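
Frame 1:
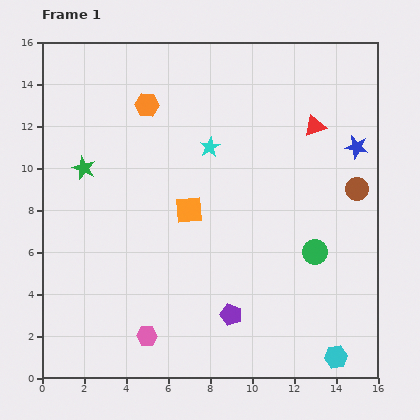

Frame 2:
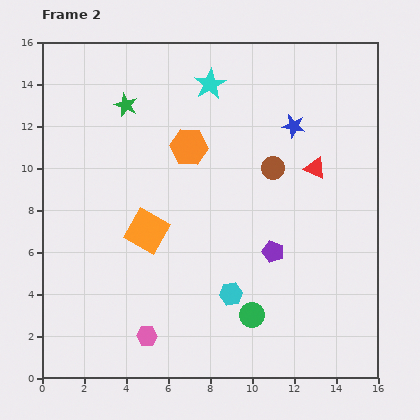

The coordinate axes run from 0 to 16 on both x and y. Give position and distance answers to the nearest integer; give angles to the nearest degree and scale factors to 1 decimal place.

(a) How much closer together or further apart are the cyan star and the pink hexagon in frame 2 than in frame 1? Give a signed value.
+3

Distance in frame 1: 9. Distance in frame 2: 12.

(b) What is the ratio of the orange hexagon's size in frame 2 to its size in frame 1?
1.5×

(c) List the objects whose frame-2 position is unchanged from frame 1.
the pink hexagon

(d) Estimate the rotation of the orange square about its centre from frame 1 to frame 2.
33° clockwise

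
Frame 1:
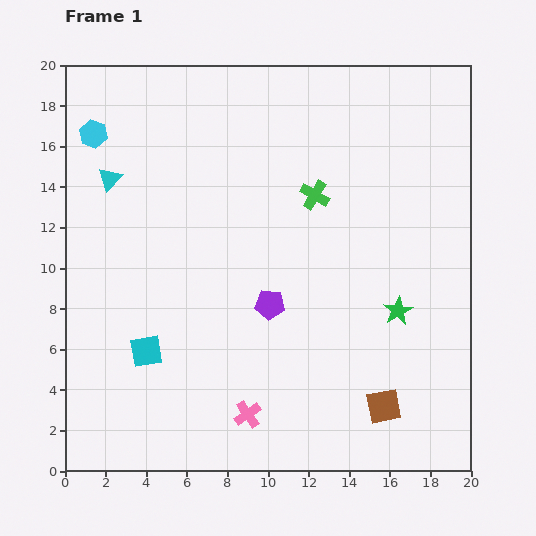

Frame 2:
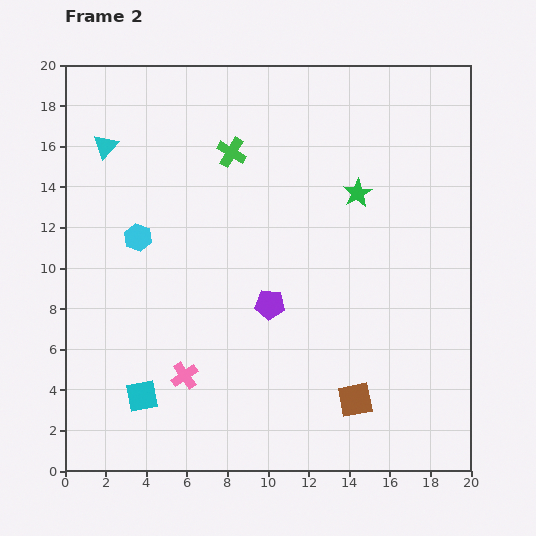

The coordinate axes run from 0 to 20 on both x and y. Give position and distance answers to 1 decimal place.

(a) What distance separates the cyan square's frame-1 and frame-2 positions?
2.2

The cyan square moved from (4.0, 5.9) to (3.8, 3.7), a distance of √(0.2² + 2.2²) ≈ 2.2.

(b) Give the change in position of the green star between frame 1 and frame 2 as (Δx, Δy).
(-2.0, 5.8)

The green star was at (16.4, 7.9) in frame 1 and (14.4, 13.7) in frame 2.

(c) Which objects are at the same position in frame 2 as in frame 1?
the purple pentagon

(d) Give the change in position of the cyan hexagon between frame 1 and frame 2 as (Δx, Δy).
(2.2, -5.1)

The cyan hexagon was at (1.4, 16.6) in frame 1 and (3.6, 11.5) in frame 2.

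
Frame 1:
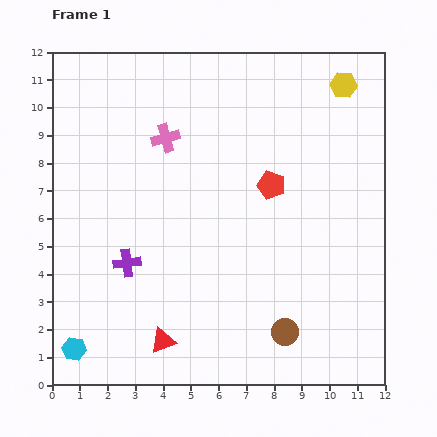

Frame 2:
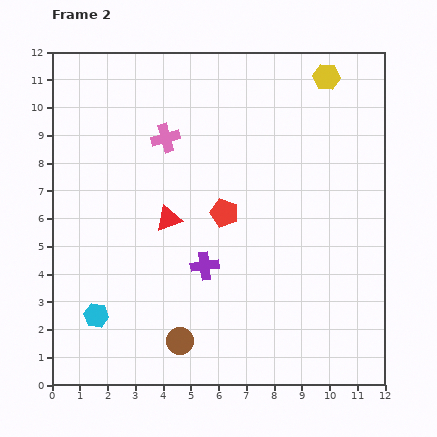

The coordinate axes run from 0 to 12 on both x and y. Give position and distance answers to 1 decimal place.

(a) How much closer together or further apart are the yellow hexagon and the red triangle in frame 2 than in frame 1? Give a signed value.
-3.7

Distance in frame 1: 11.3. Distance in frame 2: 7.6.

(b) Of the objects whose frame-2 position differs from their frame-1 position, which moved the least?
the yellow hexagon

(moved 0.7)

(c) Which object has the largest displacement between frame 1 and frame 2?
the red triangle

(moved 4.4; next 3.8)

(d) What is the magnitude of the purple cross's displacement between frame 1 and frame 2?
2.8

The purple cross moved from (2.7, 4.4) to (5.5, 4.3), a distance of √(2.8² + 0.1²) ≈ 2.8.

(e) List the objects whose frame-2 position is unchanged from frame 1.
the pink cross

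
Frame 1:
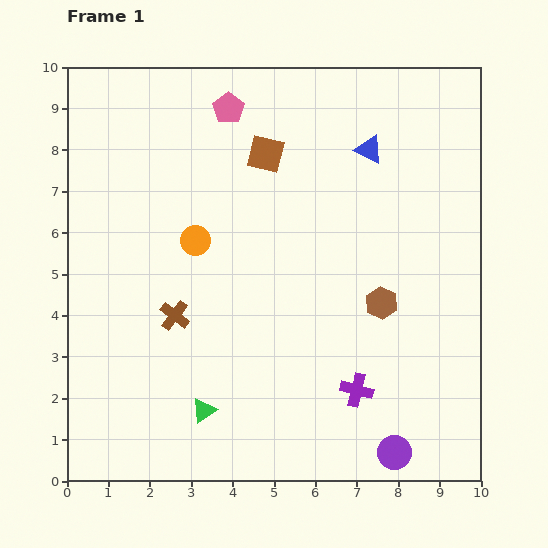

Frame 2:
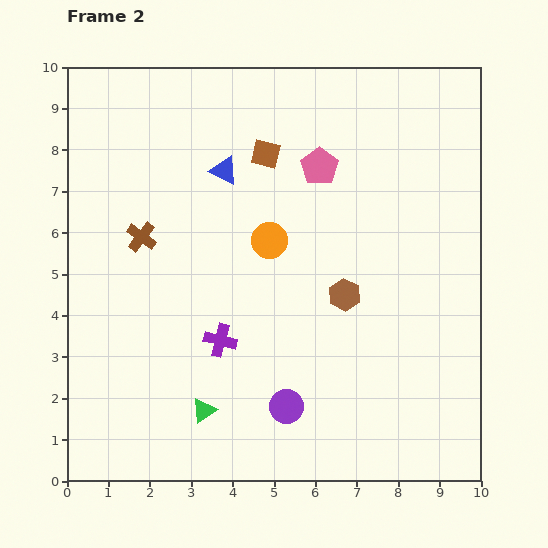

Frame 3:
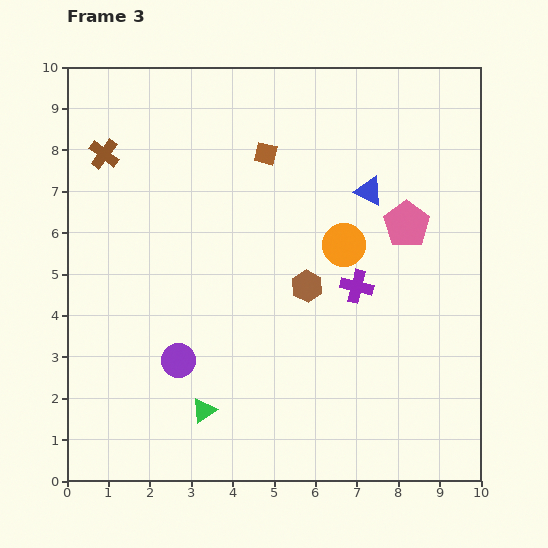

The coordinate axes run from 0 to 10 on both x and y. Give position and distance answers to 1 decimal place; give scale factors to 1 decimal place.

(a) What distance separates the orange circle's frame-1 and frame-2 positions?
1.8

The orange circle moved from (3.1, 5.8) to (4.9, 5.8), a distance of √(1.8² + 0.0²) ≈ 1.8.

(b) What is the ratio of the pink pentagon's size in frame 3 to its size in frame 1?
1.5×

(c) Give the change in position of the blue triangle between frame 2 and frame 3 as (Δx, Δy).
(3.5, -0.5)

The blue triangle was at (3.8, 7.5) in frame 2 and (7.3, 7.0) in frame 3.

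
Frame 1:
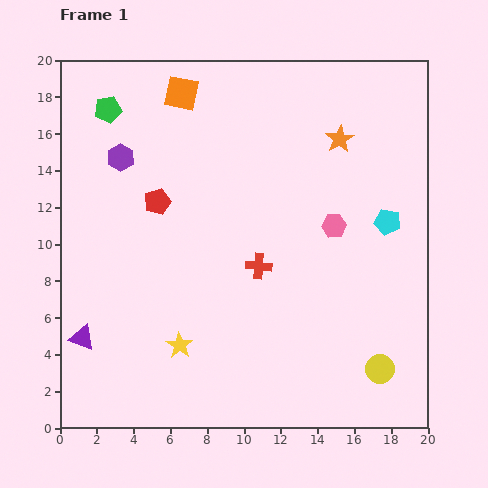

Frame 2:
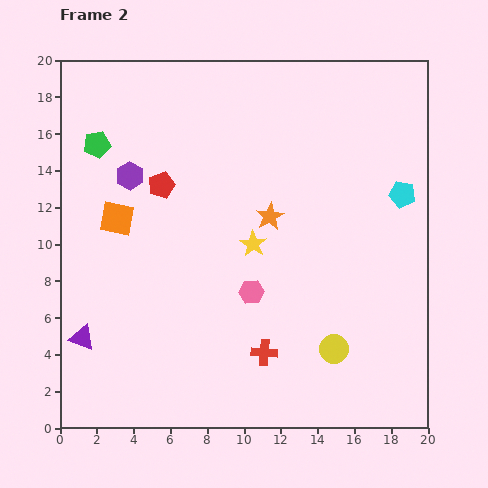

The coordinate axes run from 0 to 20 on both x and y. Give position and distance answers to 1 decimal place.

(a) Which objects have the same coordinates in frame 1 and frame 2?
the purple triangle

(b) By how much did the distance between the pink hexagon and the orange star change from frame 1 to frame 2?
-0.5

Distance in frame 1: 4.7. Distance in frame 2: 4.2.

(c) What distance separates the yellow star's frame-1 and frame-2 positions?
6.8

The yellow star moved from (6.5, 4.5) to (10.5, 10.0), a distance of √(4.0² + 5.5²) ≈ 6.8.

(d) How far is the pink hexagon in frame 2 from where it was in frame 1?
5.8

The pink hexagon moved from (14.9, 11.0) to (10.4, 7.4), a distance of √(4.5² + 3.6²) ≈ 5.8.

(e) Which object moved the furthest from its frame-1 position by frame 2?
the orange square

(moved 7.6; next 6.8)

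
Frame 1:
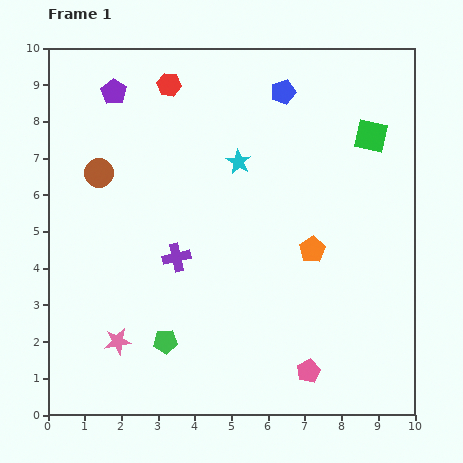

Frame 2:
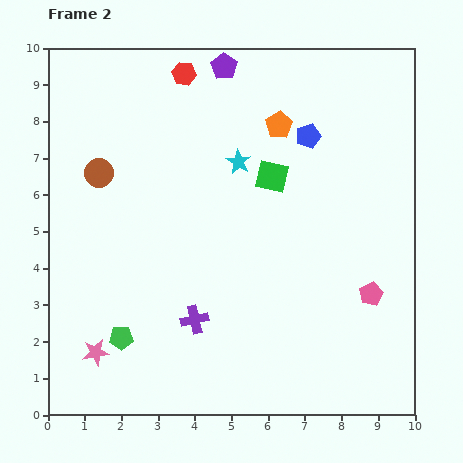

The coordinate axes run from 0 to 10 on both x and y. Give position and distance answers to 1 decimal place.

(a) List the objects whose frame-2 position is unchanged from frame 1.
the brown circle, the cyan star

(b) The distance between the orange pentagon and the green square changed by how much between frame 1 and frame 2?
-2.1

Distance in frame 1: 3.5. Distance in frame 2: 1.4.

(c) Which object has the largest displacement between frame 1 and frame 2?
the orange pentagon

(moved 3.5; next 3.1)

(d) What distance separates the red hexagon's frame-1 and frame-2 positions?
0.5

The red hexagon moved from (3.3, 9.0) to (3.7, 9.3), a distance of √(0.4² + 0.3²) ≈ 0.5.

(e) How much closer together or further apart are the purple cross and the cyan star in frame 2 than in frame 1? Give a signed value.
+1.4

Distance in frame 1: 3.1. Distance in frame 2: 4.5.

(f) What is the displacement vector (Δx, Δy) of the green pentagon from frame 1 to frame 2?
(-1.2, 0.1)

The green pentagon was at (3.2, 2.0) in frame 1 and (2.0, 2.1) in frame 2.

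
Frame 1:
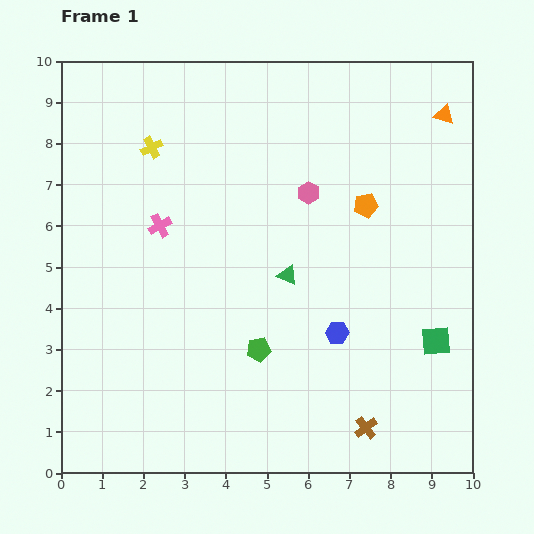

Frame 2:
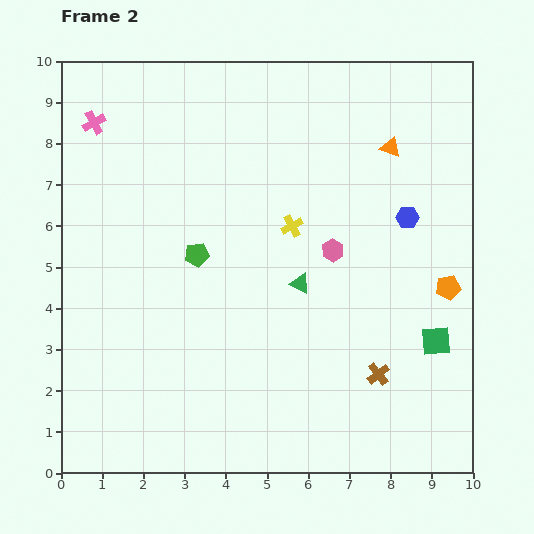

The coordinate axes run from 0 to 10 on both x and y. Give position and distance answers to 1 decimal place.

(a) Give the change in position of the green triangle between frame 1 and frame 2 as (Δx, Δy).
(0.3, -0.2)

The green triangle was at (5.5, 4.8) in frame 1 and (5.8, 4.6) in frame 2.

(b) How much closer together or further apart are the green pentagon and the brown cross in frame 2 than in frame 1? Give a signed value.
+2.1

Distance in frame 1: 3.2. Distance in frame 2: 5.3.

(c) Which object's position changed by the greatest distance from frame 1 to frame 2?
the yellow cross

(moved 3.9; next 3.3)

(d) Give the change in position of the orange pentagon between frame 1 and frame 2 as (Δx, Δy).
(2.0, -2.0)

The orange pentagon was at (7.4, 6.5) in frame 1 and (9.4, 4.5) in frame 2.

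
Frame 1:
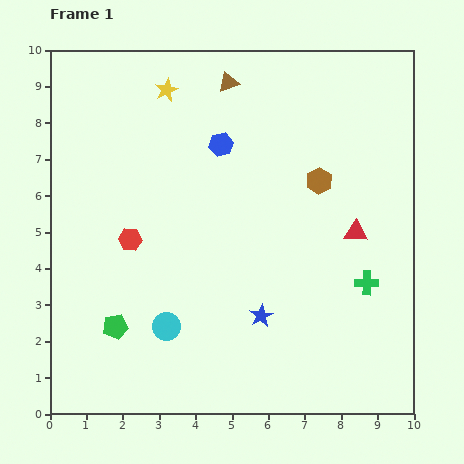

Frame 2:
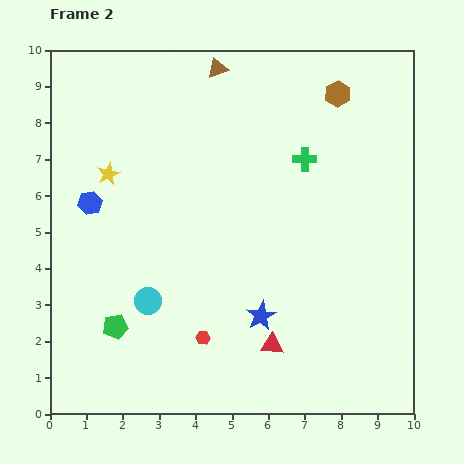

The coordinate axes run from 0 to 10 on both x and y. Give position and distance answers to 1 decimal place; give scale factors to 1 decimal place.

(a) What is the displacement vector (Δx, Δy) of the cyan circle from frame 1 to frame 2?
(-0.5, 0.7)

The cyan circle was at (3.2, 2.4) in frame 1 and (2.7, 3.1) in frame 2.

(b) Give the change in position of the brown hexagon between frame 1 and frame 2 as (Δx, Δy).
(0.5, 2.4)

The brown hexagon was at (7.4, 6.4) in frame 1 and (7.9, 8.8) in frame 2.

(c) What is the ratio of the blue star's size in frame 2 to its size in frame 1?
1.3×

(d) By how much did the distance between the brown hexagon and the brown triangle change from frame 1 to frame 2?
-0.3

Distance in frame 1: 3.7. Distance in frame 2: 3.4.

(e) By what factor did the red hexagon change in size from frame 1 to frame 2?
0.6×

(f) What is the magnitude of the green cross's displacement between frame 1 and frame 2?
3.8

The green cross moved from (8.7, 3.6) to (7.0, 7.0), a distance of √(1.7² + 3.4²) ≈ 3.8.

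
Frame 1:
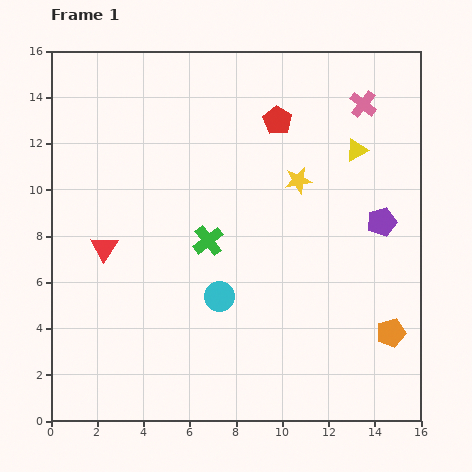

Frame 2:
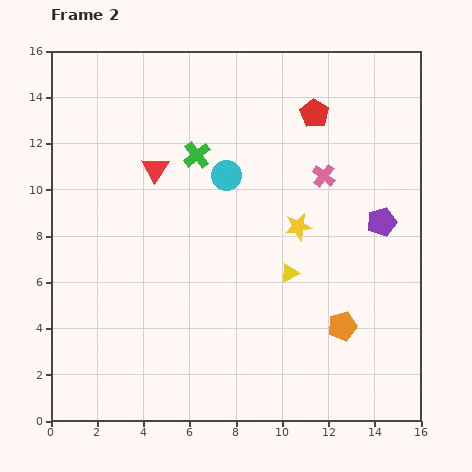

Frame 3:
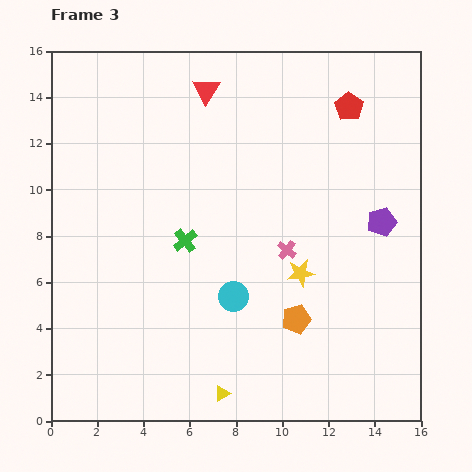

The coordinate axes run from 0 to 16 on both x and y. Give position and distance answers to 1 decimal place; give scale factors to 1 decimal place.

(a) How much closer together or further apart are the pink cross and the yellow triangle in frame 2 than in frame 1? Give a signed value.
+2.5

Distance in frame 1: 2.0. Distance in frame 2: 4.5.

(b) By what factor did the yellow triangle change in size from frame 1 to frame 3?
0.7×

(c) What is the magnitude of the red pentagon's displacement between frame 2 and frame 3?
1.5

The red pentagon moved from (11.4, 13.3) to (12.9, 13.6), a distance of √(1.5² + 0.3²) ≈ 1.5.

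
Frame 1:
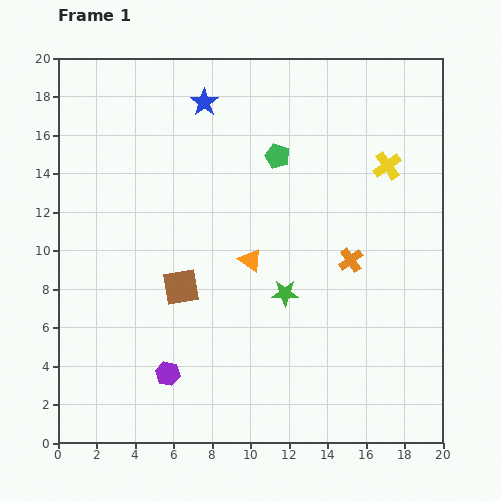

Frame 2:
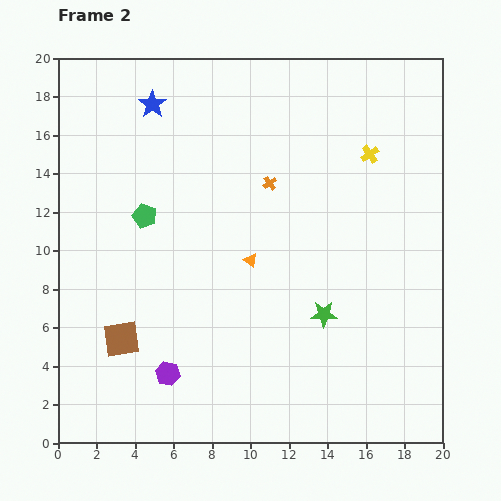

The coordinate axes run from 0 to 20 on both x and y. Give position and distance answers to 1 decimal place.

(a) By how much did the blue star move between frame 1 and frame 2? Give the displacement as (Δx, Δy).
(-2.7, -0.1)

The blue star was at (7.6, 17.7) in frame 1 and (4.9, 17.6) in frame 2.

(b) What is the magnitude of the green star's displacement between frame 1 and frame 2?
2.3

The green star moved from (11.8, 7.8) to (13.8, 6.7), a distance of √(2.0² + 1.1²) ≈ 2.3.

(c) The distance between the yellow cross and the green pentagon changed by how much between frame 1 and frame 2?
+6.4

Distance in frame 1: 5.7. Distance in frame 2: 12.1.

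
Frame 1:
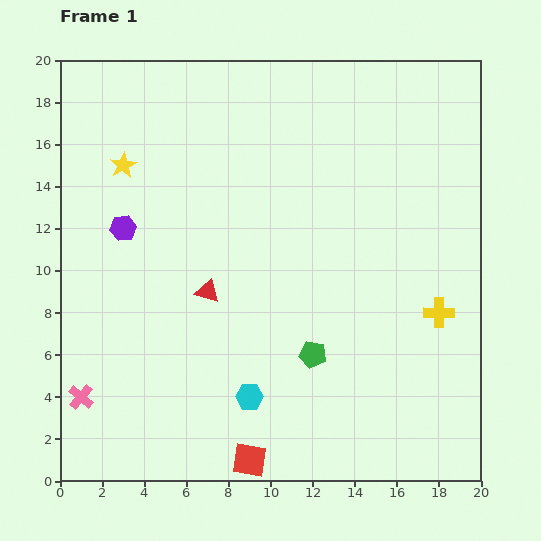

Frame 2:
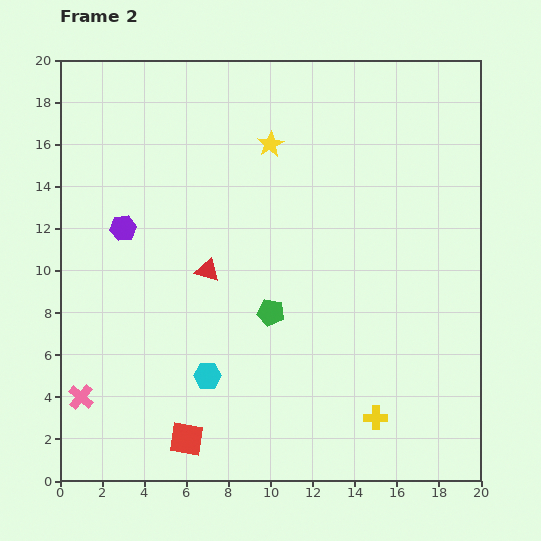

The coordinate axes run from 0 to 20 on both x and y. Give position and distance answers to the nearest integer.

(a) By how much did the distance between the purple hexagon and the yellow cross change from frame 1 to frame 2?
-1

Distance in frame 1: 16. Distance in frame 2: 15.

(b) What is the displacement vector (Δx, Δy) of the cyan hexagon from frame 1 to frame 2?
(-2, 1)

The cyan hexagon was at (9, 4) in frame 1 and (7, 5) in frame 2.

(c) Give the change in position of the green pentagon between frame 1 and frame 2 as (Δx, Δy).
(-2, 2)

The green pentagon was at (12, 6) in frame 1 and (10, 8) in frame 2.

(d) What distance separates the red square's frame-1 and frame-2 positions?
3

The red square moved from (9, 1) to (6, 2), a distance of √(3² + 1²) ≈ 3.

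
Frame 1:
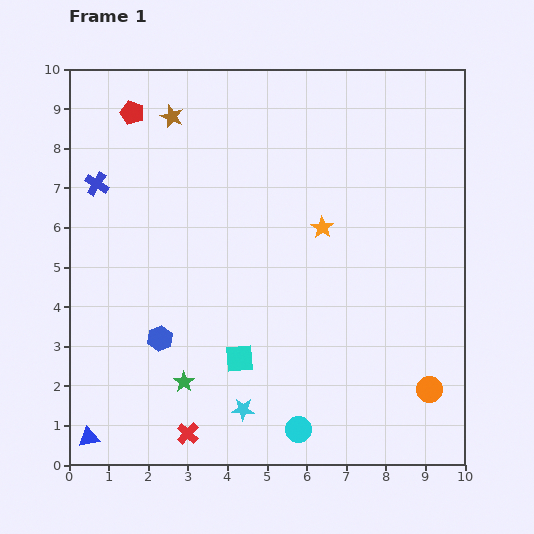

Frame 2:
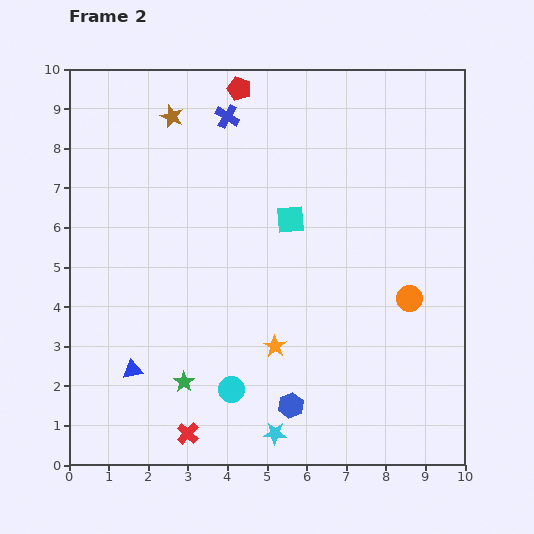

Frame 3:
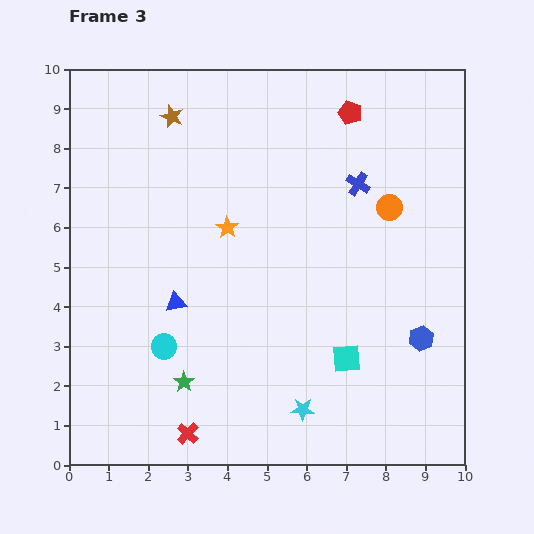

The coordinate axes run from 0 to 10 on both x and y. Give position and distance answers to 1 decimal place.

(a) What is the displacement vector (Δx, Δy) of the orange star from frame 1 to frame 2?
(-1.2, -3.0)

The orange star was at (6.4, 6.0) in frame 1 and (5.2, 3.0) in frame 2.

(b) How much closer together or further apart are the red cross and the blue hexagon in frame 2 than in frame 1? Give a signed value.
+0.2

Distance in frame 1: 2.5. Distance in frame 2: 2.7.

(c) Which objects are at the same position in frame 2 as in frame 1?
the brown star, the green star, the red cross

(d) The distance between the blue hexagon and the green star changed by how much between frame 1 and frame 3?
+4.8

Distance in frame 1: 1.3. Distance in frame 3: 6.1.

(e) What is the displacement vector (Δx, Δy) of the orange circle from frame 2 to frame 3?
(-0.5, 2.3)

The orange circle was at (8.6, 4.2) in frame 2 and (8.1, 6.5) in frame 3.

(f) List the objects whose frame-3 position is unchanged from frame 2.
the brown star, the green star, the red cross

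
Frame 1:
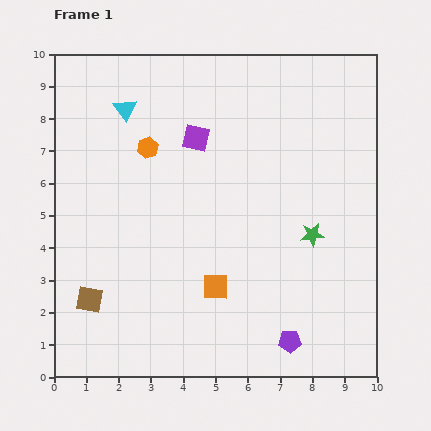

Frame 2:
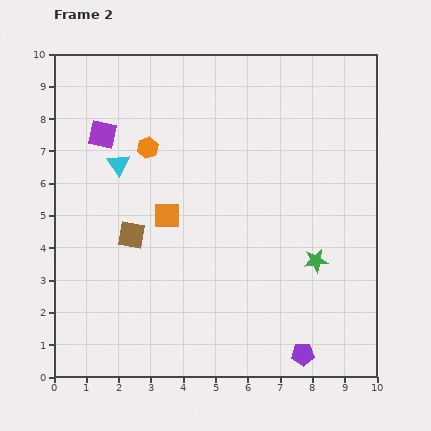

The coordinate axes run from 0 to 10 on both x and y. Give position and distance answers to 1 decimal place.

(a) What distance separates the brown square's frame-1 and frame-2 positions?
2.4

The brown square moved from (1.1, 2.4) to (2.4, 4.4), a distance of √(1.3² + 2.0²) ≈ 2.4.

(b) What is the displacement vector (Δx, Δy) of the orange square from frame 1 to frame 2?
(-1.5, 2.2)

The orange square was at (5.0, 2.8) in frame 1 and (3.5, 5.0) in frame 2.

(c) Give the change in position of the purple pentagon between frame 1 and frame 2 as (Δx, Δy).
(0.4, -0.4)

The purple pentagon was at (7.3, 1.1) in frame 1 and (7.7, 0.7) in frame 2.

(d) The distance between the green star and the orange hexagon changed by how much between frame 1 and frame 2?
+0.5

Distance in frame 1: 5.8. Distance in frame 2: 6.3.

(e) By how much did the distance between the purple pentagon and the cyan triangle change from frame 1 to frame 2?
-0.6

Distance in frame 1: 8.8. Distance in frame 2: 8.2.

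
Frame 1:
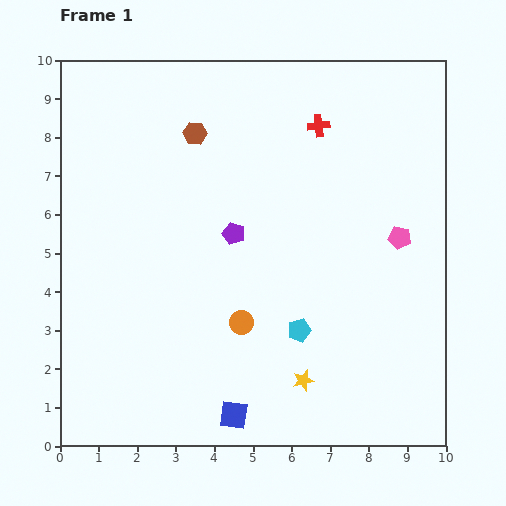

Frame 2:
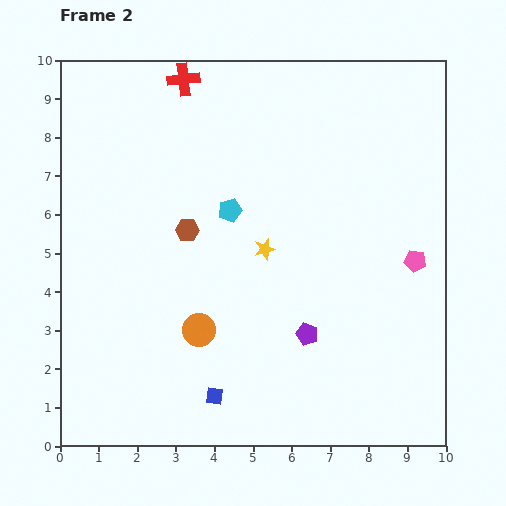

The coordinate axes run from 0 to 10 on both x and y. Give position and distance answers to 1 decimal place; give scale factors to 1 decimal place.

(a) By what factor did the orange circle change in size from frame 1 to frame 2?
1.3×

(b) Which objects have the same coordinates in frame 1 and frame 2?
none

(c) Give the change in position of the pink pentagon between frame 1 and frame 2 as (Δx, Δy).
(0.4, -0.6)

The pink pentagon was at (8.8, 5.4) in frame 1 and (9.2, 4.8) in frame 2.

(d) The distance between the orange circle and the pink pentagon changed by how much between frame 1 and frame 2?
+1.2

Distance in frame 1: 4.7. Distance in frame 2: 5.9.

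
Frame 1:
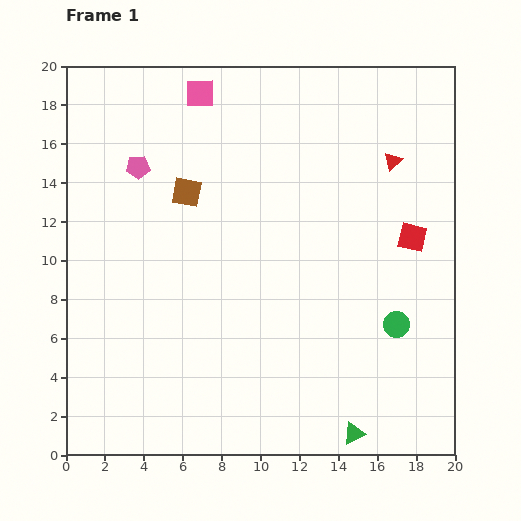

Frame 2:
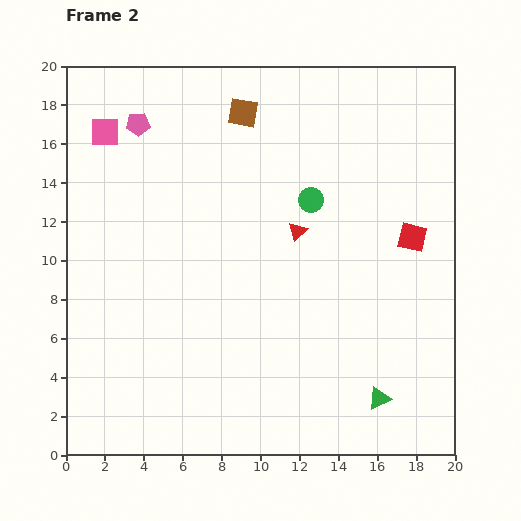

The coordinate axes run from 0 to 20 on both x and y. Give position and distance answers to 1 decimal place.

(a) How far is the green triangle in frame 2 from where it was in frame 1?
2.2

The green triangle moved from (14.8, 1.1) to (16.1, 2.9), a distance of √(1.3² + 1.8²) ≈ 2.2.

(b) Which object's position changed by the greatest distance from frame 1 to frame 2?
the green circle

(moved 7.8; next 6.1)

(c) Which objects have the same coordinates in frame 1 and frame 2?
the red square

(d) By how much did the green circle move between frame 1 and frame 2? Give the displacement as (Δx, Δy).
(-4.4, 6.4)

The green circle was at (17.0, 6.7) in frame 1 and (12.6, 13.1) in frame 2.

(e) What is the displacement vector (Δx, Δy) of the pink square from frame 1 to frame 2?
(-4.9, -2.0)

The pink square was at (6.9, 18.6) in frame 1 and (2.0, 16.6) in frame 2.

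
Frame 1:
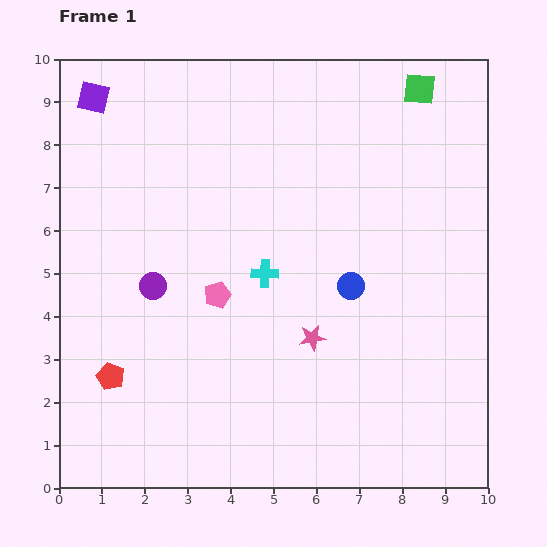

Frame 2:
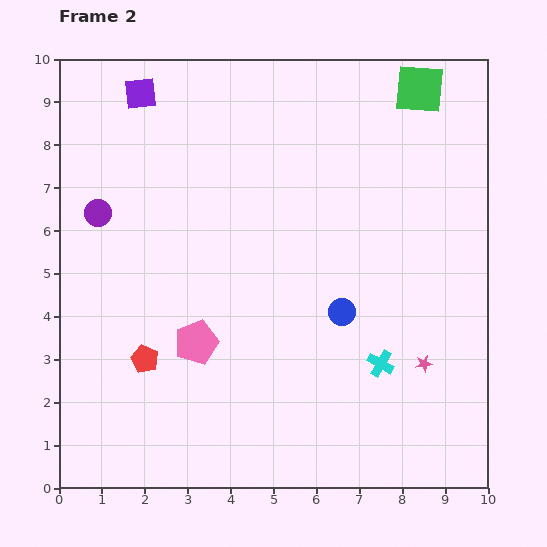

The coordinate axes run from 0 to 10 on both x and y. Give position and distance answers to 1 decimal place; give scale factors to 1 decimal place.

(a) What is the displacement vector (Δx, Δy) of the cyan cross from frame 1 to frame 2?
(2.7, -2.1)

The cyan cross was at (4.8, 5.0) in frame 1 and (7.5, 2.9) in frame 2.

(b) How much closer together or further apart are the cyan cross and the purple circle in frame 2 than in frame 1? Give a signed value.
+4.9

Distance in frame 1: 2.6. Distance in frame 2: 7.5.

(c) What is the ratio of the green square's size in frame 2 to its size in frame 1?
1.6×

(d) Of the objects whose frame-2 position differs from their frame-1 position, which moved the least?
the blue circle

(moved 0.6)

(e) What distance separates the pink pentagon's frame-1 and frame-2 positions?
1.2

The pink pentagon moved from (3.7, 4.5) to (3.2, 3.4), a distance of √(0.5² + 1.1²) ≈ 1.2.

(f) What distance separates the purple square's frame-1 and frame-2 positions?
1.1

The purple square moved from (0.8, 9.1) to (1.9, 9.2), a distance of √(1.1² + 0.1²) ≈ 1.1.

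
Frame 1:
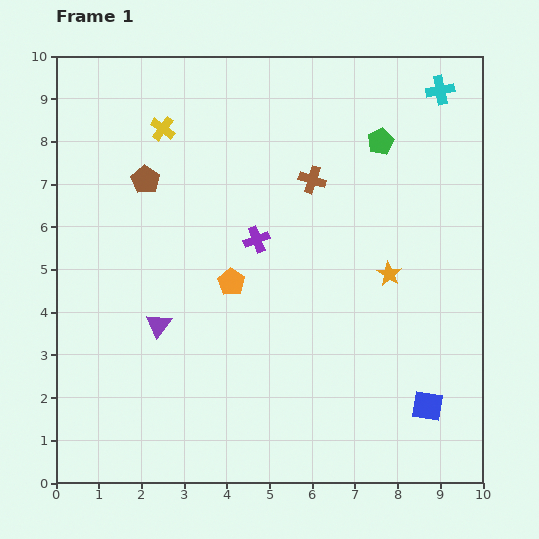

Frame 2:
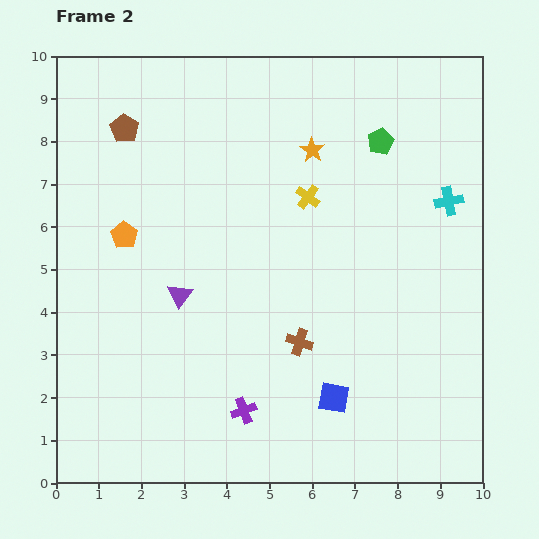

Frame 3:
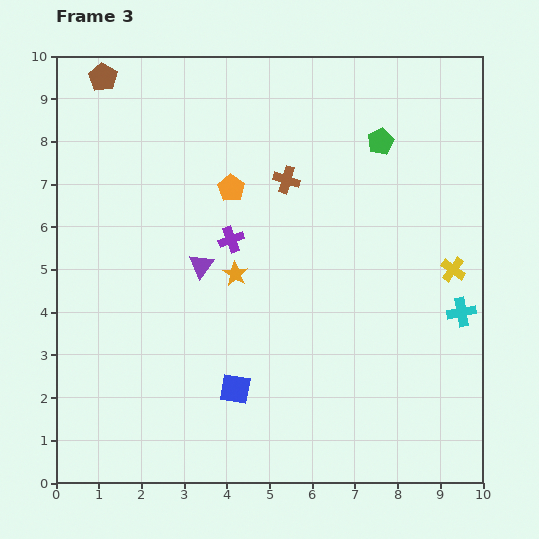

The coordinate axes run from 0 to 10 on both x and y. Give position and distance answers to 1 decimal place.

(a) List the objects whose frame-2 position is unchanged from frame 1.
the green pentagon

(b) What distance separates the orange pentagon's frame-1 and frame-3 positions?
2.2

The orange pentagon moved from (4.1, 4.7) to (4.1, 6.9), a distance of √(0.0² + 2.2²) ≈ 2.2.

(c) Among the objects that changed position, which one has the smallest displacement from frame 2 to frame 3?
the purple triangle

(moved 0.9)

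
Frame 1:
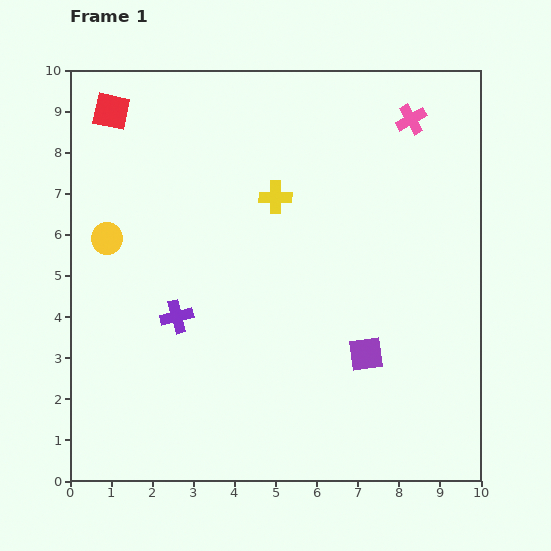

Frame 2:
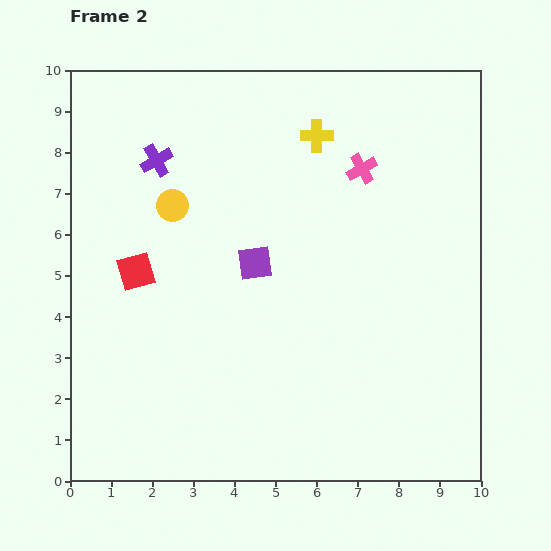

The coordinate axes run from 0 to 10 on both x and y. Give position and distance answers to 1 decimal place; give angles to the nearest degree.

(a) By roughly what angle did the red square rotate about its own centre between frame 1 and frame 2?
28° counter-clockwise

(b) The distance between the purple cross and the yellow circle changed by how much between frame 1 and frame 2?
-1.3

Distance in frame 1: 2.5. Distance in frame 2: 1.2.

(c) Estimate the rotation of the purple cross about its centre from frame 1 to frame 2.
15° counter-clockwise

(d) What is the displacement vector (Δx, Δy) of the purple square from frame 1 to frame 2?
(-2.7, 2.2)

The purple square was at (7.2, 3.1) in frame 1 and (4.5, 5.3) in frame 2.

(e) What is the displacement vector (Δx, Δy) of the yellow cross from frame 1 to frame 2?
(1.0, 1.5)

The yellow cross was at (5.0, 6.9) in frame 1 and (6.0, 8.4) in frame 2.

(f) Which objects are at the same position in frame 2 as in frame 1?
none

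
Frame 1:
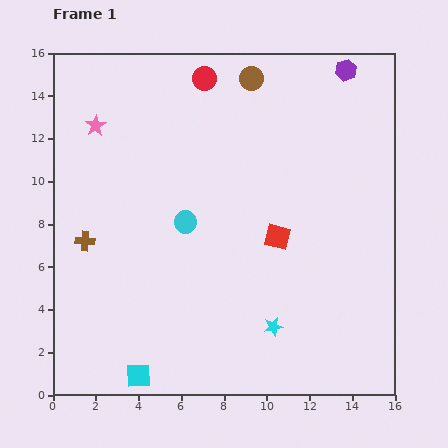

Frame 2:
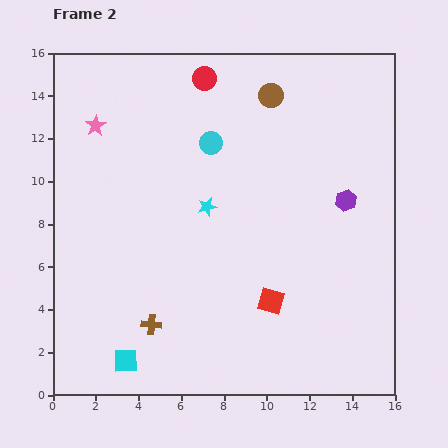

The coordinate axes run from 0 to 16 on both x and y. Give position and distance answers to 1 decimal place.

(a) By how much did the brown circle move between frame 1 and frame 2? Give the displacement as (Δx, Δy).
(0.9, -0.8)

The brown circle was at (9.3, 14.8) in frame 1 and (10.2, 14.0) in frame 2.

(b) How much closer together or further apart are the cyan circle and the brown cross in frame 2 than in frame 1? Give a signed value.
+4.1

Distance in frame 1: 4.8. Distance in frame 2: 8.9.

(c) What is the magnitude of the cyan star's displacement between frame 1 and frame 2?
6.4

The cyan star moved from (10.3, 3.2) to (7.2, 8.8), a distance of √(3.1² + 5.6²) ≈ 6.4.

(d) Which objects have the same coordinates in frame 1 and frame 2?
the pink star, the red circle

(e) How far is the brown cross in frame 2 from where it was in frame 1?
5.0

The brown cross moved from (1.5, 7.2) to (4.6, 3.3), a distance of √(3.1² + 3.9²) ≈ 5.0.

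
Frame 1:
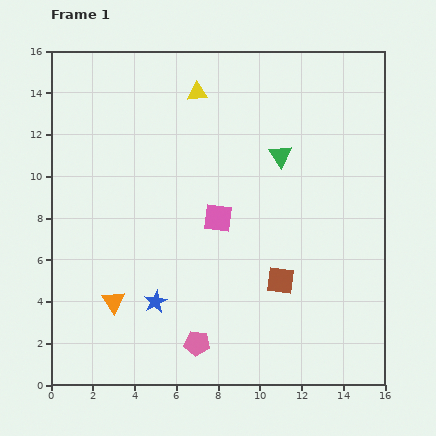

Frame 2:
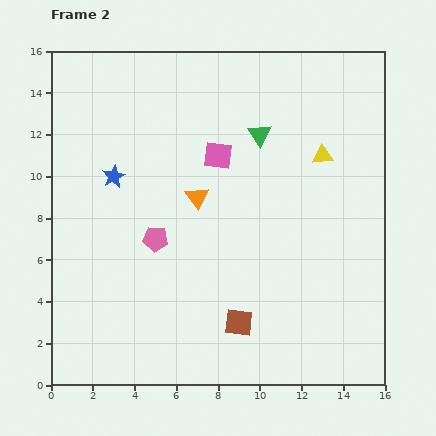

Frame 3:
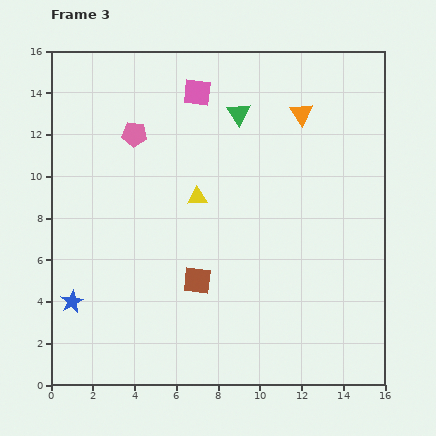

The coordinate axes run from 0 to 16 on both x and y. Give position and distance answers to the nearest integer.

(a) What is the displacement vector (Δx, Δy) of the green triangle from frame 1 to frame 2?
(-1, 1)

The green triangle was at (11, 11) in frame 1 and (10, 12) in frame 2.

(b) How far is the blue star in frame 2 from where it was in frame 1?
6

The blue star moved from (5, 4) to (3, 10), a distance of √(2² + 6²) ≈ 6.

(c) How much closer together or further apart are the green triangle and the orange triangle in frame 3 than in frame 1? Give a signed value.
-8

Distance in frame 1: 11. Distance in frame 3: 3.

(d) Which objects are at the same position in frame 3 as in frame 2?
none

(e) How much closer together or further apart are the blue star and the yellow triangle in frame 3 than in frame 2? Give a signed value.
-2

Distance in frame 2: 10. Distance in frame 3: 8.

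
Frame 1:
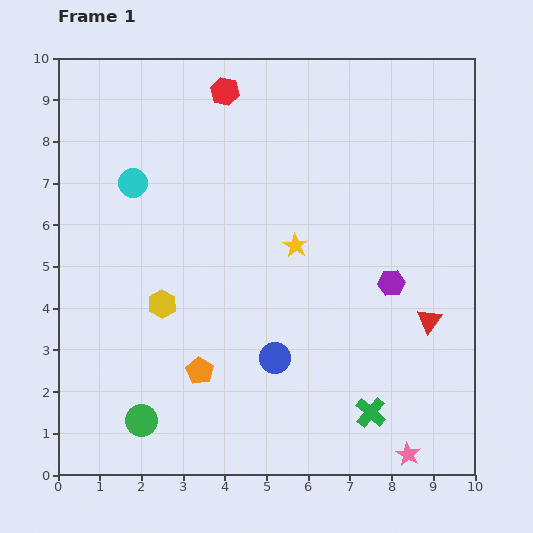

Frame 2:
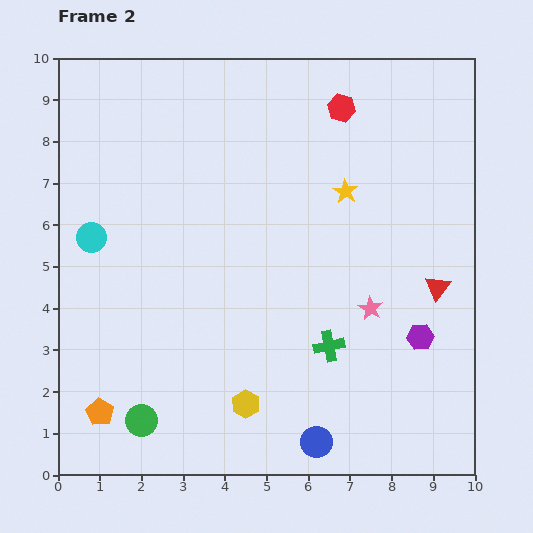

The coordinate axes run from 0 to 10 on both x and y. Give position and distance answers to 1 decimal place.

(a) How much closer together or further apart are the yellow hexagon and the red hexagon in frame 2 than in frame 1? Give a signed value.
+2.2

Distance in frame 1: 5.3. Distance in frame 2: 7.5.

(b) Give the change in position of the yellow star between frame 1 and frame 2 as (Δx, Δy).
(1.2, 1.3)

The yellow star was at (5.7, 5.5) in frame 1 and (6.9, 6.8) in frame 2.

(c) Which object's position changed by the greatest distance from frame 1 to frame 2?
the pink star

(moved 3.6; next 3.1)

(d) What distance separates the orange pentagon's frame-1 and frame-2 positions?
2.6

The orange pentagon moved from (3.4, 2.5) to (1.0, 1.5), a distance of √(2.4² + 1.0²) ≈ 2.6.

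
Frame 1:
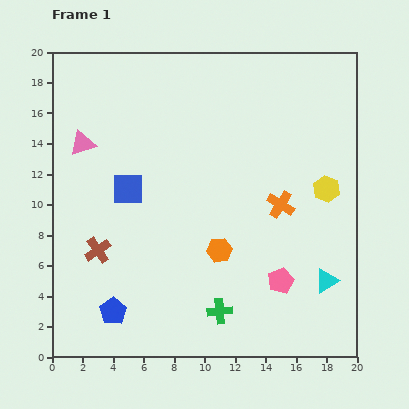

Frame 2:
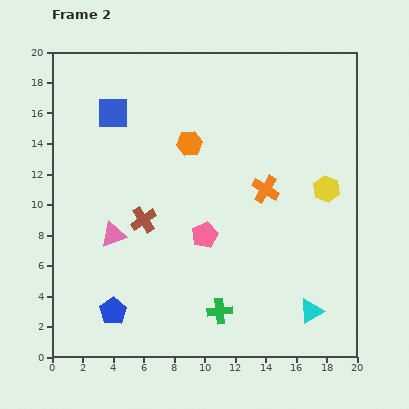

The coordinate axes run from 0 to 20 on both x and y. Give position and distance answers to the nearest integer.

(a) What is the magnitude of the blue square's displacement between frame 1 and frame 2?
5

The blue square moved from (5, 11) to (4, 16), a distance of √(1² + 5²) ≈ 5.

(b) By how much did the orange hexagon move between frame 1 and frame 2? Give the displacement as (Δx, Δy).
(-2, 7)

The orange hexagon was at (11, 7) in frame 1 and (9, 14) in frame 2.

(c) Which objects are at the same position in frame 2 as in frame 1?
the yellow hexagon, the green cross, the blue pentagon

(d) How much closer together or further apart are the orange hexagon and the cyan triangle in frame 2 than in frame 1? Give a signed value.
+7

Distance in frame 1: 7. Distance in frame 2: 14.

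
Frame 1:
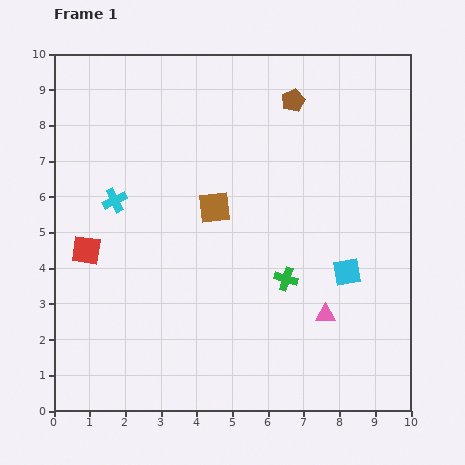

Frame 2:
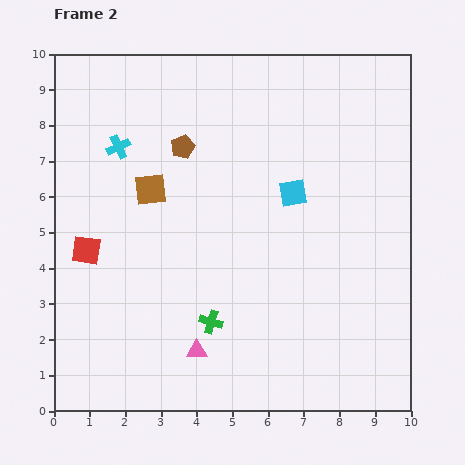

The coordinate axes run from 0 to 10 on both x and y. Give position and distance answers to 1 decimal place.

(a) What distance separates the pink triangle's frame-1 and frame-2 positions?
3.7

The pink triangle moved from (7.6, 2.7) to (4.0, 1.7), a distance of √(3.6² + 1.0²) ≈ 3.7.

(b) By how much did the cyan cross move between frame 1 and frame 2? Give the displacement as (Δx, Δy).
(0.1, 1.5)

The cyan cross was at (1.7, 5.9) in frame 1 and (1.8, 7.4) in frame 2.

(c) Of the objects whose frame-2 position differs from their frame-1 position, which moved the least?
the cyan cross

(moved 1.5)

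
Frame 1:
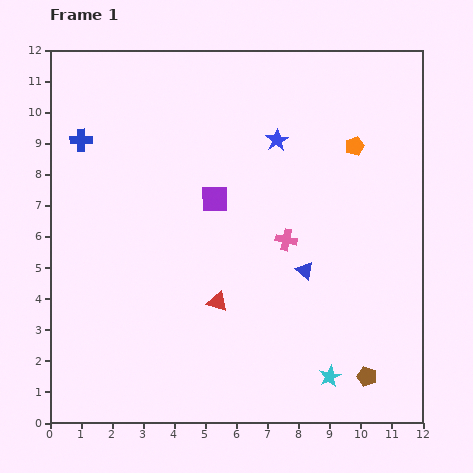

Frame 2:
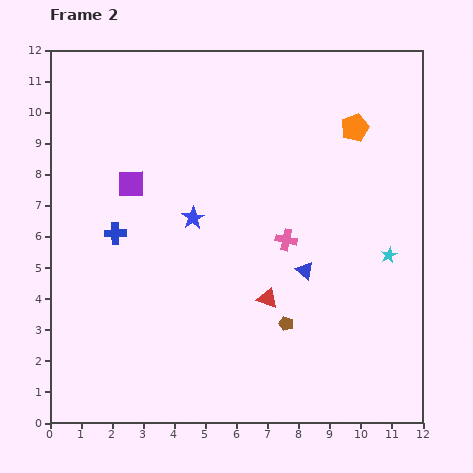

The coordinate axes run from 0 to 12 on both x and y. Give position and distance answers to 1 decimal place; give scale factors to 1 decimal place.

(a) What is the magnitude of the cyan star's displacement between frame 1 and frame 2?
4.3

The cyan star moved from (9.0, 1.5) to (10.9, 5.4), a distance of √(1.9² + 3.9²) ≈ 4.3.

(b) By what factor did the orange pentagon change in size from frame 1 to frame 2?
1.5×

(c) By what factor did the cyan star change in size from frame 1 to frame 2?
0.7×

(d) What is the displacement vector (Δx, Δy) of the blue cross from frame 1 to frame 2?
(1.1, -3.0)

The blue cross was at (1.0, 9.1) in frame 1 and (2.1, 6.1) in frame 2.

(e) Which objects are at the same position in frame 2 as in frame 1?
the pink cross, the blue triangle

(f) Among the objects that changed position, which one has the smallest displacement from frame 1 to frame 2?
the orange pentagon

(moved 0.6)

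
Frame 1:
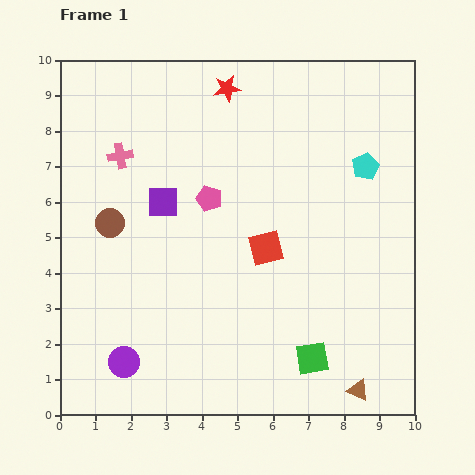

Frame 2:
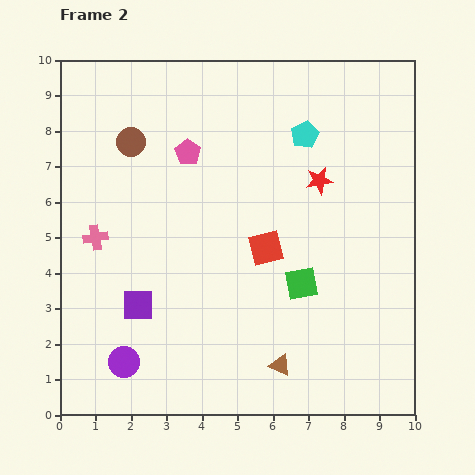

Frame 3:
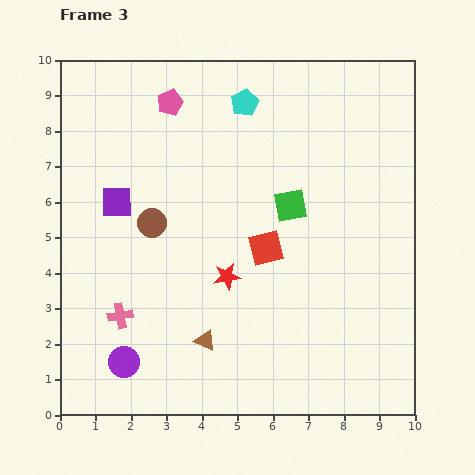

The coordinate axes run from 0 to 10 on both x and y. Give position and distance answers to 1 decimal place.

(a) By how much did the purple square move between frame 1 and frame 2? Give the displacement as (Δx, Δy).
(-0.7, -2.9)

The purple square was at (2.9, 6.0) in frame 1 and (2.2, 3.1) in frame 2.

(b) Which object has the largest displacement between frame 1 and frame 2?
the red star

(moved 3.7; next 3.0)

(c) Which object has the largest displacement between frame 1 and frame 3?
the red star

(moved 5.3; next 4.5)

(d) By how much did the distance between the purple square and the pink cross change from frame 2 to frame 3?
+1.0

Distance in frame 2: 2.2. Distance in frame 3: 3.2.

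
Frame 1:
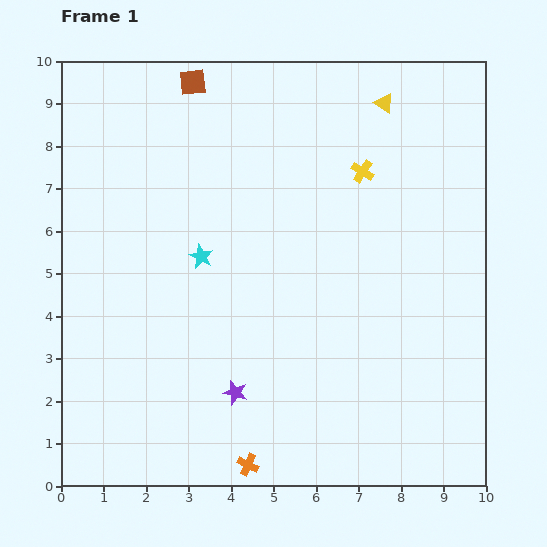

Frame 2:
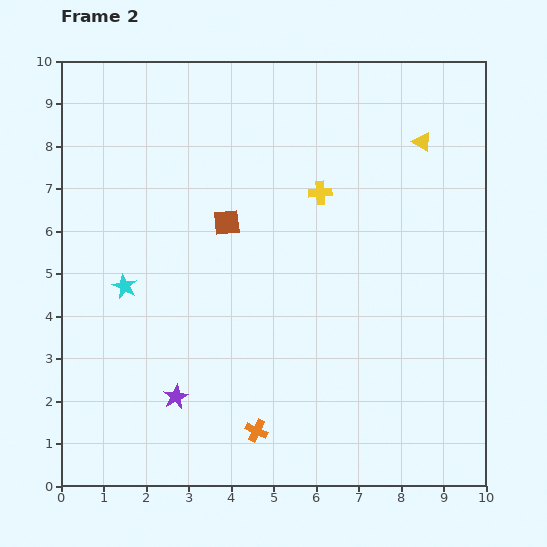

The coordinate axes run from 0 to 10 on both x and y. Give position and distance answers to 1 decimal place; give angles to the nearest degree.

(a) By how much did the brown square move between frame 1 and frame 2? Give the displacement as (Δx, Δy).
(0.8, -3.3)

The brown square was at (3.1, 9.5) in frame 1 and (3.9, 6.2) in frame 2.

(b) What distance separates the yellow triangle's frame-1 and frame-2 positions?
1.3

The yellow triangle moved from (7.6, 9.0) to (8.5, 8.1), a distance of √(0.9² + 0.9²) ≈ 1.3.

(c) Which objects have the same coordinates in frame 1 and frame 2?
none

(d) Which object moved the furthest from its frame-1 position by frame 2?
the brown square

(moved 3.4; next 1.9)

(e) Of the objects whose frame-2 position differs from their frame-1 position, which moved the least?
the orange cross

(moved 0.8)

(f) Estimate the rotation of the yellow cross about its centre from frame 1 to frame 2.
36° counter-clockwise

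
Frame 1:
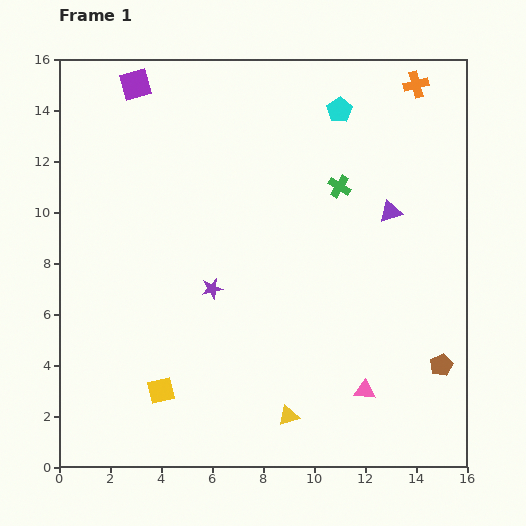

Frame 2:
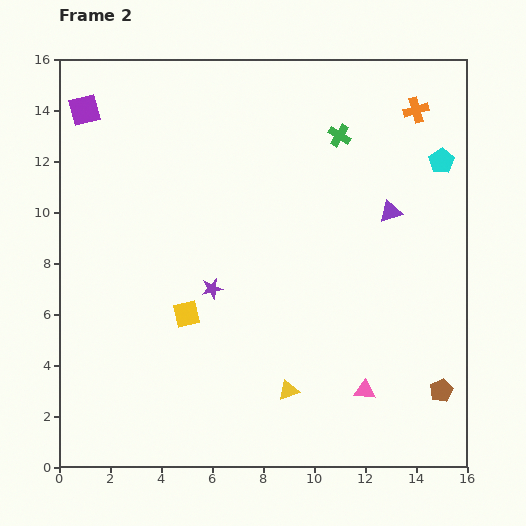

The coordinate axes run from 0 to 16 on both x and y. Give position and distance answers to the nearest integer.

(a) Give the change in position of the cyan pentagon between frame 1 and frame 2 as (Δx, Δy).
(4, -2)

The cyan pentagon was at (11, 14) in frame 1 and (15, 12) in frame 2.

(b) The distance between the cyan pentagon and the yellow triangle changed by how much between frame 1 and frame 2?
-1

Distance in frame 1: 12. Distance in frame 2: 11.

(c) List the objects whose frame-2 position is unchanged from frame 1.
the purple triangle, the pink triangle, the purple star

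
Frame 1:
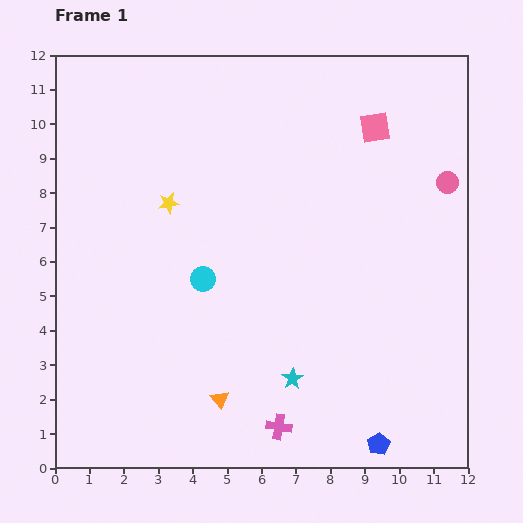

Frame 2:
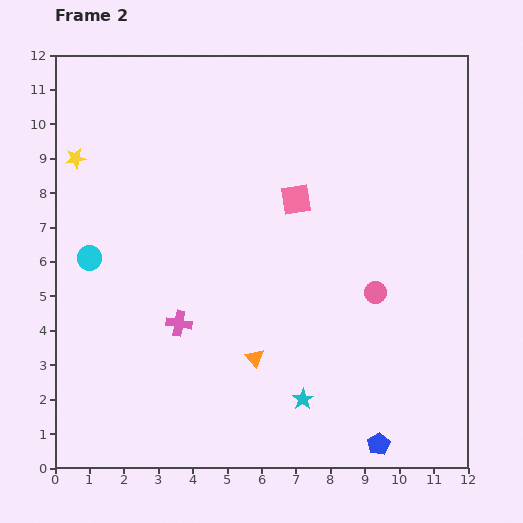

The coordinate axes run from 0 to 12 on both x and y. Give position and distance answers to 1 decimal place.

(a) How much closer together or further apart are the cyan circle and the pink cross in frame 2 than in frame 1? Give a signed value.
-1.6

Distance in frame 1: 4.8. Distance in frame 2: 3.2.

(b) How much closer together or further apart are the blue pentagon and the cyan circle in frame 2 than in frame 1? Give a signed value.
+3.0

Distance in frame 1: 7.0. Distance in frame 2: 10.0.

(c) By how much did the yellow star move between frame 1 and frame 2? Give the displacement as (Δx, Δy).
(-2.7, 1.3)

The yellow star was at (3.3, 7.7) in frame 1 and (0.6, 9.0) in frame 2.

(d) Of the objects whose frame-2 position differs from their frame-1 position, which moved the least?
the cyan star

(moved 0.7)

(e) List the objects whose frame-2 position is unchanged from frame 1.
the blue pentagon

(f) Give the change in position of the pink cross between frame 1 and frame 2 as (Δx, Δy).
(-2.9, 3.0)

The pink cross was at (6.5, 1.2) in frame 1 and (3.6, 4.2) in frame 2.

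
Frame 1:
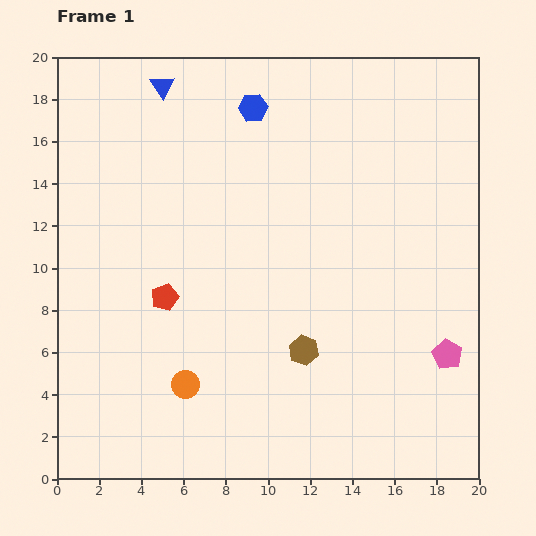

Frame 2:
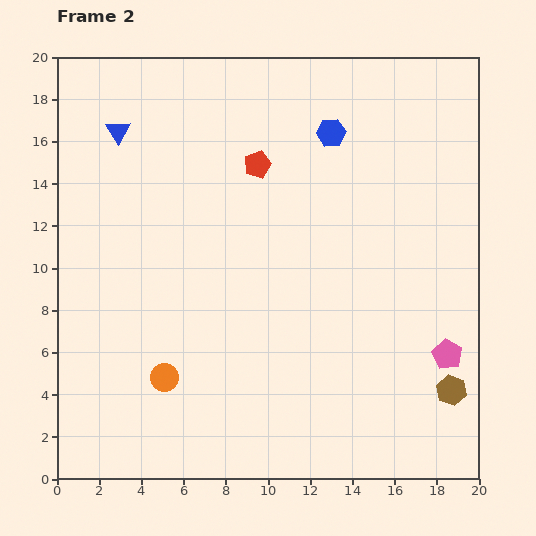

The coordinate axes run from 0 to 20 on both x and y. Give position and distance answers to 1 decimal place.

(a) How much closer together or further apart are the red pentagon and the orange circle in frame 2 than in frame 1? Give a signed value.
+6.8

Distance in frame 1: 4.2. Distance in frame 2: 11.0.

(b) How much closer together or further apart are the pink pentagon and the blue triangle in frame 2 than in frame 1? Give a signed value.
+0.4

Distance in frame 1: 18.5. Distance in frame 2: 18.9.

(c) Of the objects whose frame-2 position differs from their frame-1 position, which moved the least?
the orange circle

(moved 1.0)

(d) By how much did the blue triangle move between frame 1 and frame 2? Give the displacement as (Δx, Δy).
(-2.1, -2.1)

The blue triangle was at (5.0, 18.6) in frame 1 and (2.9, 16.5) in frame 2.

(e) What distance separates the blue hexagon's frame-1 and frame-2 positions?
3.9

The blue hexagon moved from (9.3, 17.6) to (13.0, 16.4), a distance of √(3.7² + 1.2²) ≈ 3.9.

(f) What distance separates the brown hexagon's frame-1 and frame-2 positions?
7.3

The brown hexagon moved from (11.7, 6.1) to (18.7, 4.2), a distance of √(7.0² + 1.9²) ≈ 7.3.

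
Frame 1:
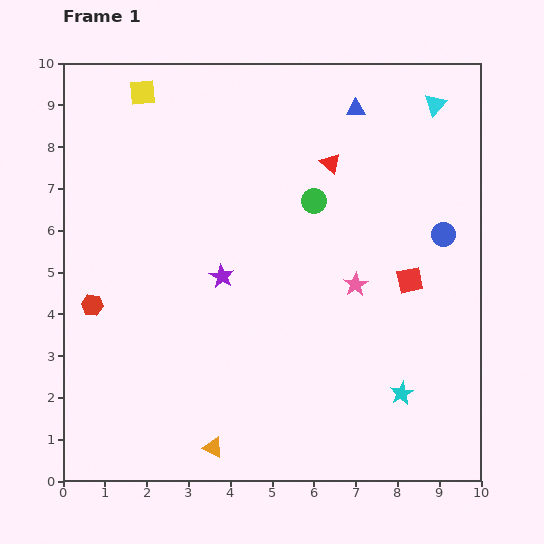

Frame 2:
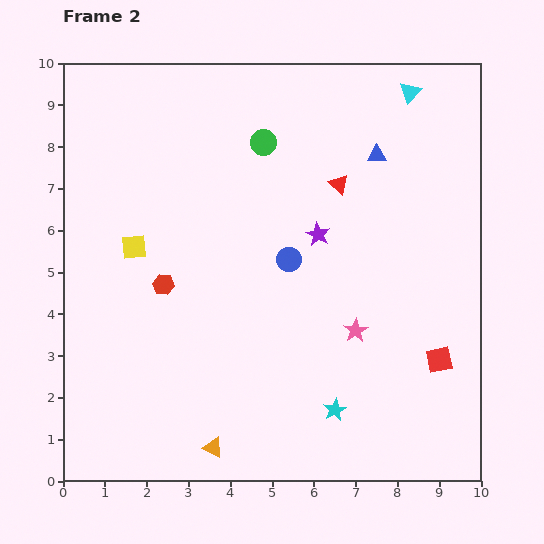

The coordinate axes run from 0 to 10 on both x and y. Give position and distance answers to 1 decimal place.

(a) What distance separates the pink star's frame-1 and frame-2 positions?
1.1

The pink star moved from (7.0, 4.7) to (7.0, 3.6), a distance of √(0.0² + 1.1²) ≈ 1.1.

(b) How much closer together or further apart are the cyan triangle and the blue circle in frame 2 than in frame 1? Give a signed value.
+1.8

Distance in frame 1: 3.1. Distance in frame 2: 4.9.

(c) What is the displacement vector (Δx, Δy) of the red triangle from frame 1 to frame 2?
(0.2, -0.5)

The red triangle was at (6.4, 7.6) in frame 1 and (6.6, 7.1) in frame 2.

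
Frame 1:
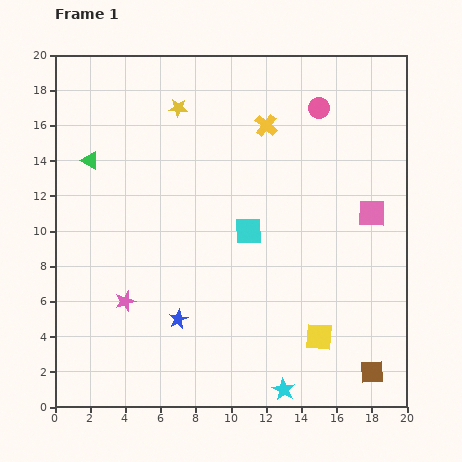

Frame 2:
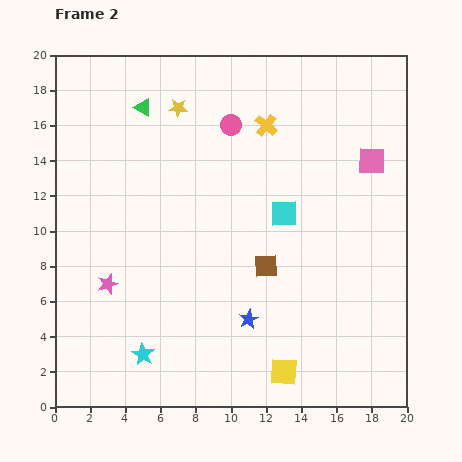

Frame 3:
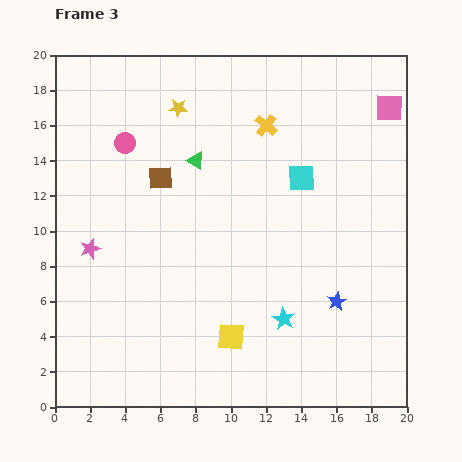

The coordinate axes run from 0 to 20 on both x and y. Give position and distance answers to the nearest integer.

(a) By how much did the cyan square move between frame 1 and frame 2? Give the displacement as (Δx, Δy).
(2, 1)

The cyan square was at (11, 10) in frame 1 and (13, 11) in frame 2.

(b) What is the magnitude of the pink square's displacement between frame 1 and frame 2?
3

The pink square moved from (18, 11) to (18, 14), a distance of √(0² + 3²) ≈ 3.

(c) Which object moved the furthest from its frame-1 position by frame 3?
the brown square

(moved 16; next 11)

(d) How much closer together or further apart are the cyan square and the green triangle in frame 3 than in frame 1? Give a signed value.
-4

Distance in frame 1: 10. Distance in frame 3: 6.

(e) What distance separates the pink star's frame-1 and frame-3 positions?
4

The pink star moved from (4, 6) to (2, 9), a distance of √(2² + 3²) ≈ 4.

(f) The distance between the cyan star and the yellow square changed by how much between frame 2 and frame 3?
-5

Distance in frame 2: 8. Distance in frame 3: 3.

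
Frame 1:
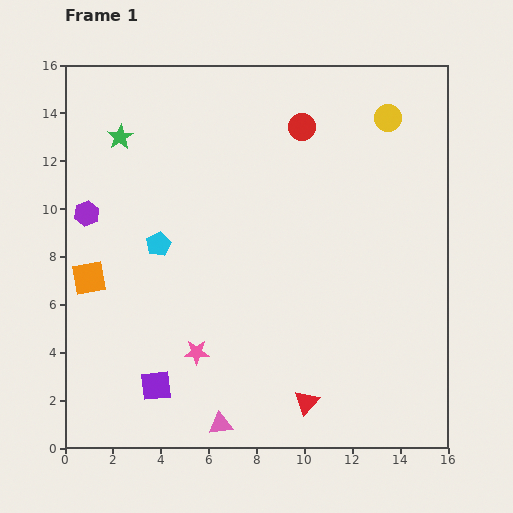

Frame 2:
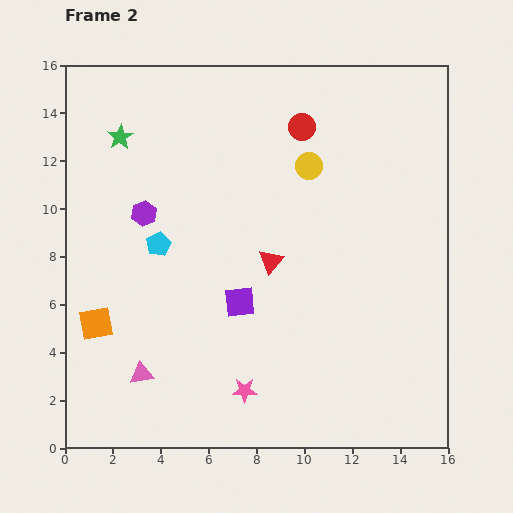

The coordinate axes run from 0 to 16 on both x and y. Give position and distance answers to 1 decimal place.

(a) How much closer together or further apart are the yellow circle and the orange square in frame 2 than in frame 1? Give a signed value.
-3.1

Distance in frame 1: 14.2. Distance in frame 2: 11.1.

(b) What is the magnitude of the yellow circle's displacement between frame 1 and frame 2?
3.9

The yellow circle moved from (13.5, 13.8) to (10.2, 11.8), a distance of √(3.3² + 2.0²) ≈ 3.9.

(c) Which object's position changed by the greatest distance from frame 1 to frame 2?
the red triangle

(moved 6.1; next 4.9)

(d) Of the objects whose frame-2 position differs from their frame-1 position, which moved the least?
the orange square

(moved 1.9)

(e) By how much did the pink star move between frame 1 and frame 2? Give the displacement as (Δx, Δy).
(2.0, -1.6)

The pink star was at (5.5, 4.0) in frame 1 and (7.5, 2.4) in frame 2.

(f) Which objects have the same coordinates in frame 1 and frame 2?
the cyan pentagon, the green star, the red circle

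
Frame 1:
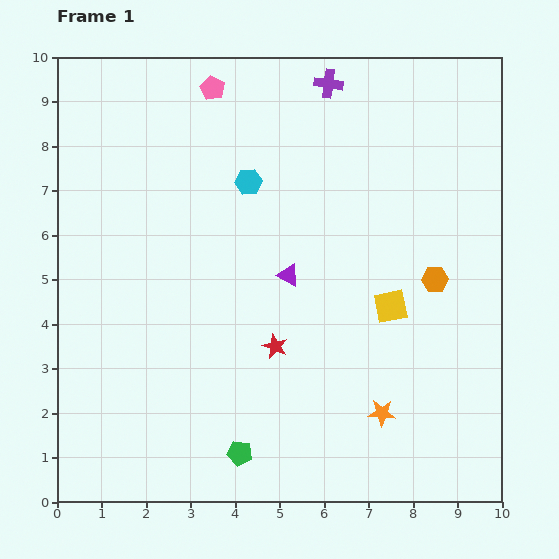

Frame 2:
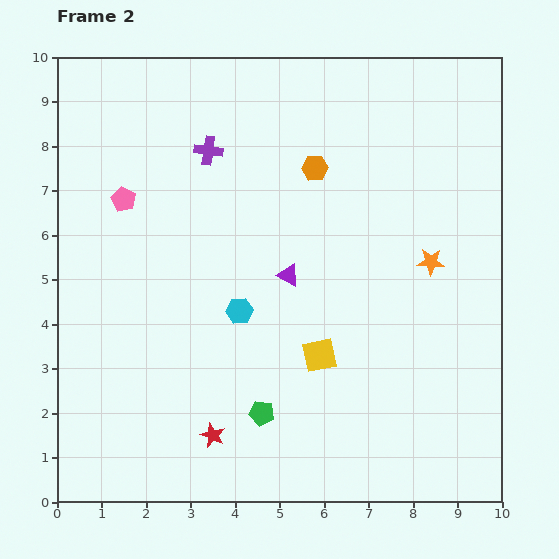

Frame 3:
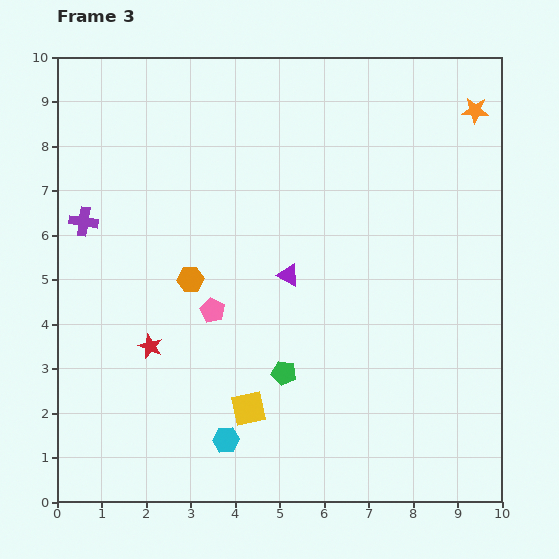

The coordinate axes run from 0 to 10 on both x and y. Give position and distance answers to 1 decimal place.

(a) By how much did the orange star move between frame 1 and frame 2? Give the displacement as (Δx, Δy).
(1.1, 3.4)

The orange star was at (7.3, 2.0) in frame 1 and (8.4, 5.4) in frame 2.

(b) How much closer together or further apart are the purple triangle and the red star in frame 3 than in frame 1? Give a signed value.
+1.9

Distance in frame 1: 1.6. Distance in frame 3: 3.5.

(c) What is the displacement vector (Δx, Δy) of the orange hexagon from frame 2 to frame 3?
(-2.8, -2.5)

The orange hexagon was at (5.8, 7.5) in frame 2 and (3.0, 5.0) in frame 3.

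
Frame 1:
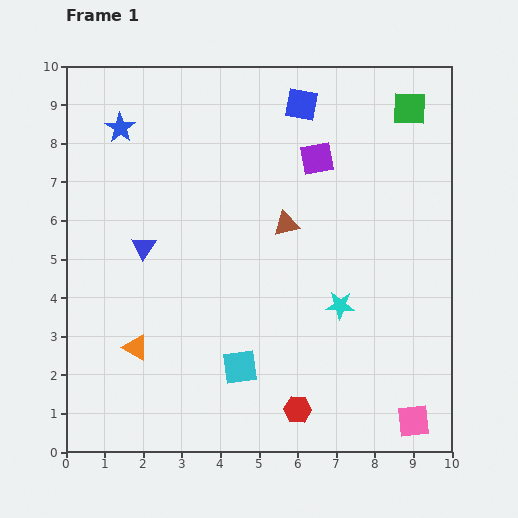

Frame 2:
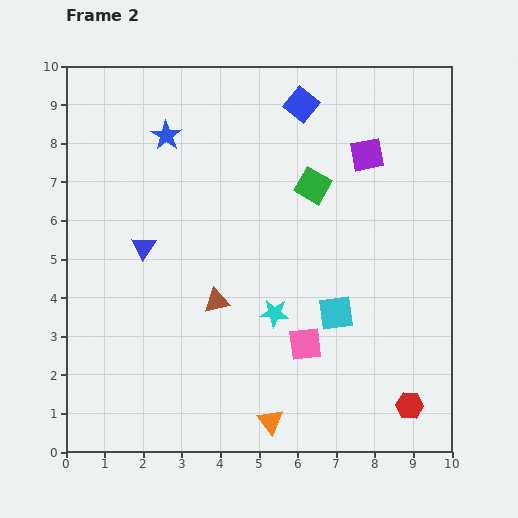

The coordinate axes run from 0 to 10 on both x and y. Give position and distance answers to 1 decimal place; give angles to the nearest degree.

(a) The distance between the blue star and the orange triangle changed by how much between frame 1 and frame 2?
+2.2

Distance in frame 1: 5.7. Distance in frame 2: 7.9.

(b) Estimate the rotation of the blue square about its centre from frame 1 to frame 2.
30° clockwise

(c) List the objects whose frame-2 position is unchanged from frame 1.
the blue square, the blue triangle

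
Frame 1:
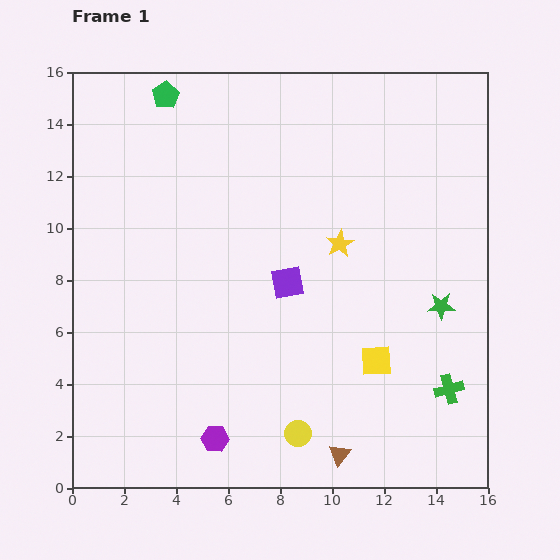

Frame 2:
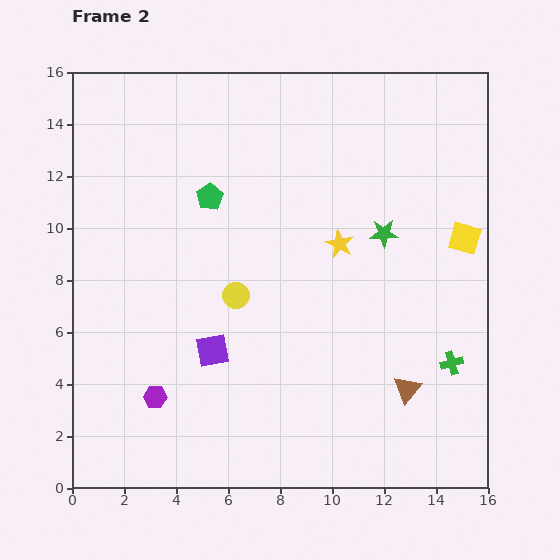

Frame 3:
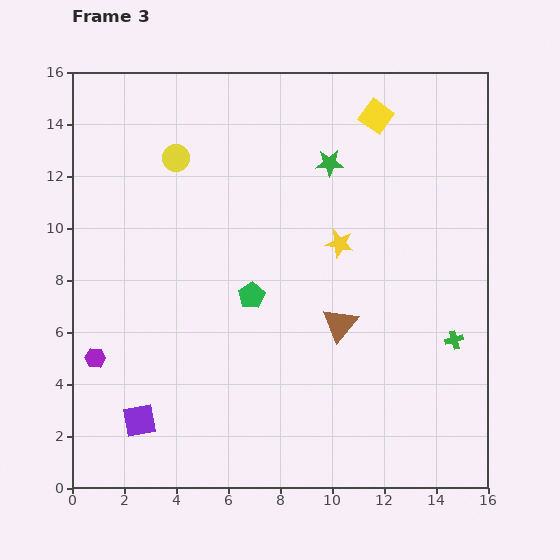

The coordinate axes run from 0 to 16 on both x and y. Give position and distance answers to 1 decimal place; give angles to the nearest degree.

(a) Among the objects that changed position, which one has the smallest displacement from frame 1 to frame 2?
the green cross

(moved 1.0)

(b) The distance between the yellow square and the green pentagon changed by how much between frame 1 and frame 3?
-4.6

Distance in frame 1: 13.0. Distance in frame 3: 8.4.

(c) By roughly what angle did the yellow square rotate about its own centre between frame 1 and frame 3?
38° clockwise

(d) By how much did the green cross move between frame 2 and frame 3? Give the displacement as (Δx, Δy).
(0.1, 0.9)

The green cross was at (14.6, 4.8) in frame 2 and (14.7, 5.7) in frame 3.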